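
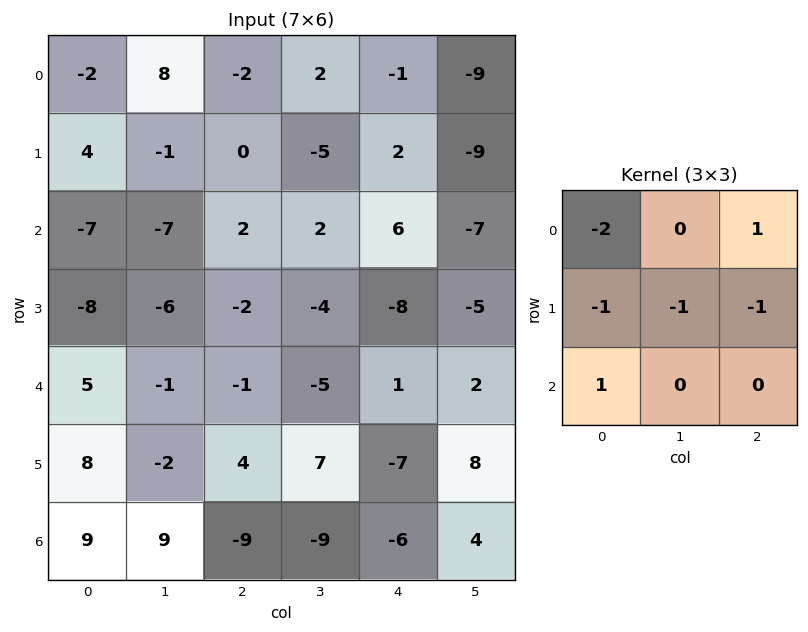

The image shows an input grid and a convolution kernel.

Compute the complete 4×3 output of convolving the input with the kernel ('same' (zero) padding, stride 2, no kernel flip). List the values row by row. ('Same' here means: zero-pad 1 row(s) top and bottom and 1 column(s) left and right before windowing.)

Output[0,0]: The receptive field on the zero-padded input at this output position is [0 0 0 / 0 -2 8 / 0 4 -1]. Elementwise product with the kernel and sum: 0·-2 + 0·1 + 0·-1 + -2·-1 + 8·-1 + 0·1.
Output[0,1]: The receptive field on the zero-padded input at this output position is [0 0 0 / 8 -2 2 / -1 0 -5]. Elementwise product with the kernel and sum: 0·-2 + 0·1 + 8·-1 + -2·-1 + 2·-1 + -1·1.

-6 -9 3
13 -6 -4
-10 13 12
-20 20 5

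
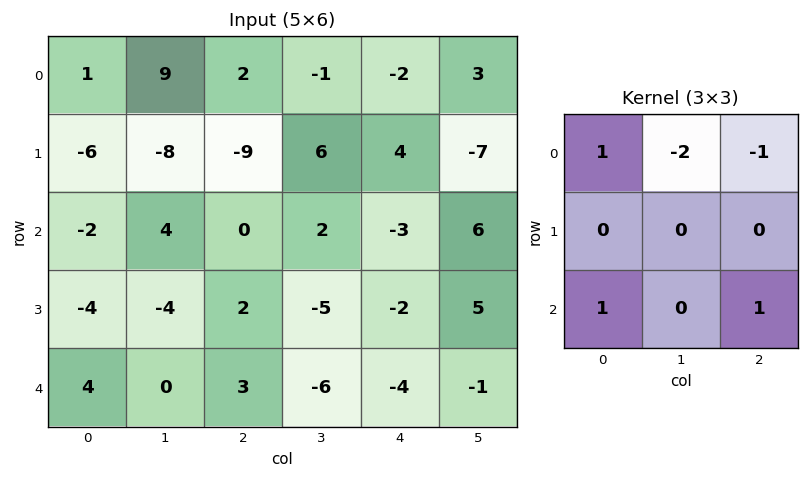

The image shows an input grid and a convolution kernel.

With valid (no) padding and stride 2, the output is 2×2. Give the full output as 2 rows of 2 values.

-21 3
-3 -2

Output[0,0]: The receptive field on the input at this output position is [1 9 2 / -6 -8 -9 / -2 4 0]. Elementwise product with the kernel and sum: 1·1 + 9·-2 + 2·-1 + -2·1 + 0·1.
Output[0,1]: The receptive field on the input at this output position is [2 -1 -2 / -9 6 4 / 0 2 -3]. Elementwise product with the kernel and sum: 2·1 + -1·-2 + -2·-1 + 0·1 + -3·1.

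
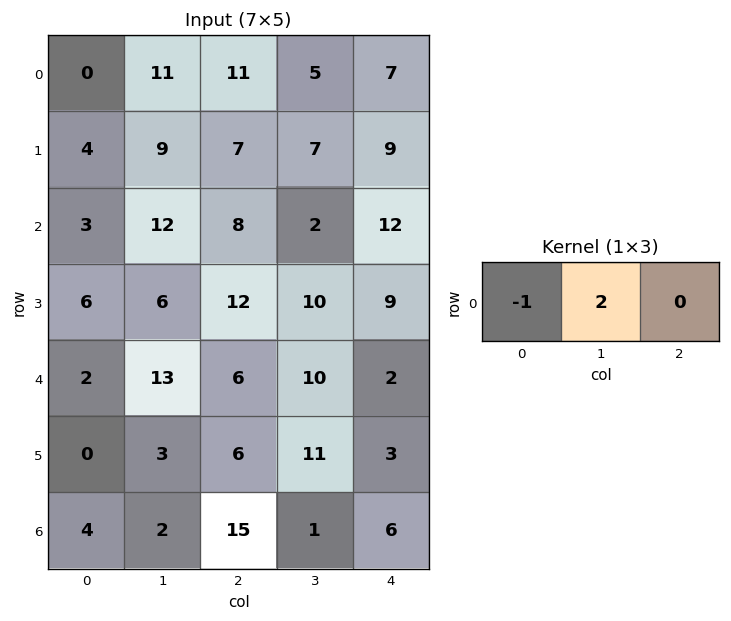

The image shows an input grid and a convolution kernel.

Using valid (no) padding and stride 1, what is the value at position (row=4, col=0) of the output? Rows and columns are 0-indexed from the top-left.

24

The receptive field on the input at this output position is [2 13 6]. Elementwise product with the kernel and sum: 2·-1 + 13·2.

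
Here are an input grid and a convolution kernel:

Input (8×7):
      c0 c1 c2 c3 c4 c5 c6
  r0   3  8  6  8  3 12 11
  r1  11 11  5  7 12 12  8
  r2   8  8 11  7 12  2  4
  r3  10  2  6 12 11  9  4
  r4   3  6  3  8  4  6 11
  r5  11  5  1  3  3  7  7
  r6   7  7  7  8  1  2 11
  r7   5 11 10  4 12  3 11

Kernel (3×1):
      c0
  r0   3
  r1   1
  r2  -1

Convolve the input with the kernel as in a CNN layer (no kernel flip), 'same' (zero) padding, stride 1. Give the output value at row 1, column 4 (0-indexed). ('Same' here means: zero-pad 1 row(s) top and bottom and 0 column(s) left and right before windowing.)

9

The receptive field on the zero-padded input at this output position is [3 / 12 / 12]. Elementwise product with the kernel and sum: 3·3 + 12·1 + 12·-1.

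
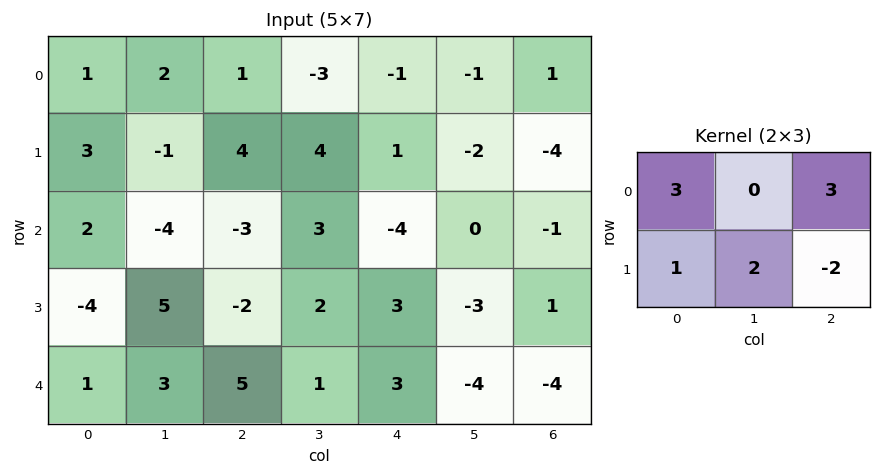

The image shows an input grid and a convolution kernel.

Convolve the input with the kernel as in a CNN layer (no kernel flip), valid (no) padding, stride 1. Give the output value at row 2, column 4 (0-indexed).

The receptive field on the input at this output position is [-4 0 -1 / 3 -3 1]. Elementwise product with the kernel and sum: -4·3 + -1·3 + 3·1 + -3·2 + 1·-2.

-20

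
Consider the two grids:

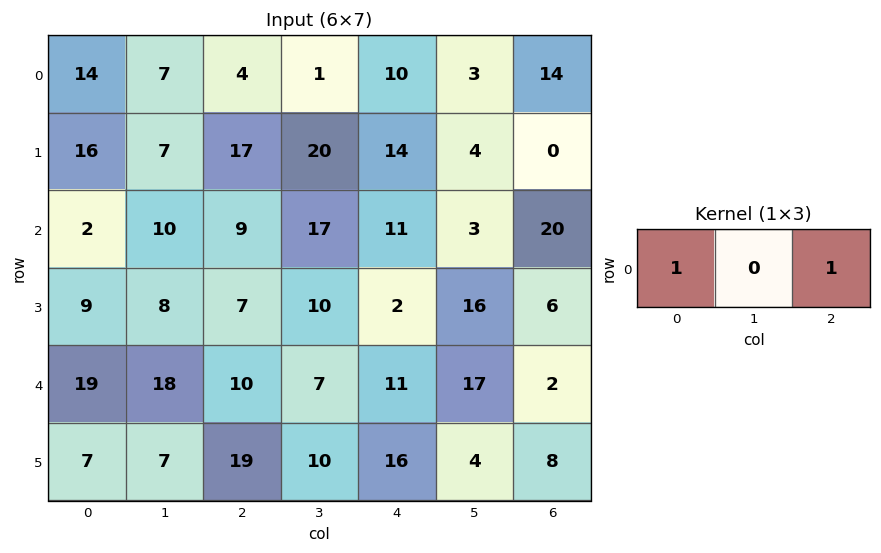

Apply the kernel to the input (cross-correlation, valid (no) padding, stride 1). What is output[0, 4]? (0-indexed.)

24

The receptive field on the input at this output position is [10 3 14]. Elementwise product with the kernel and sum: 10·1 + 14·1.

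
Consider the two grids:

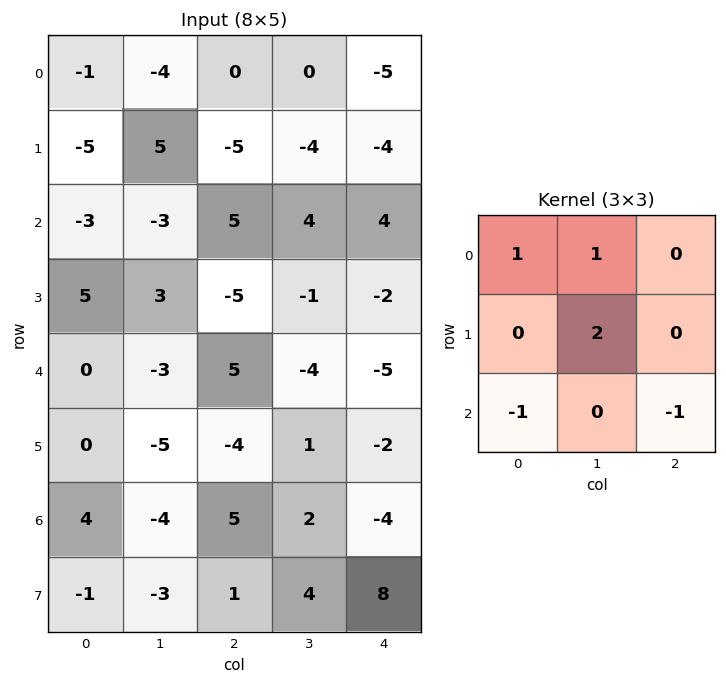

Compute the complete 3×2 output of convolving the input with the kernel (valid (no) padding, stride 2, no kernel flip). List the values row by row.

3 -17
-5 7
-22 2

Output[0,0]: The receptive field on the input at this output position is [-1 -4 0 / -5 5 -5 / -3 -3 5]. Elementwise product with the kernel and sum: -1·1 + -4·1 + 5·2 + -3·-1 + 5·-1.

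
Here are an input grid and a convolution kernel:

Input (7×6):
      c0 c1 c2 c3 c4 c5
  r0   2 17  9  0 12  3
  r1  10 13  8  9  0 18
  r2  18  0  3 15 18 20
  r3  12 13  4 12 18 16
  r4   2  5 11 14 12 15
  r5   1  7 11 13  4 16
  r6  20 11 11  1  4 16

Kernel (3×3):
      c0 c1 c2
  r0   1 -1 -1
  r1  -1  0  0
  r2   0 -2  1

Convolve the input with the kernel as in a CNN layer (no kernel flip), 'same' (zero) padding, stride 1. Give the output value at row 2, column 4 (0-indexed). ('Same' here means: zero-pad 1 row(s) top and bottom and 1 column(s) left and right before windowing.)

The receptive field on the zero-padded input at this output position is [9 0 18 / 15 18 20 / 12 18 16]. Elementwise product with the kernel and sum: 9·1 + 0·-1 + 18·-1 + 15·-1 + 18·-2 + 16·1.

-44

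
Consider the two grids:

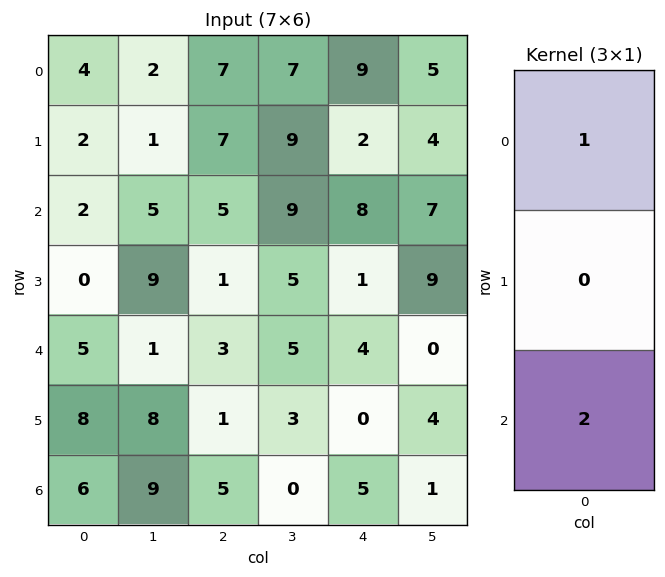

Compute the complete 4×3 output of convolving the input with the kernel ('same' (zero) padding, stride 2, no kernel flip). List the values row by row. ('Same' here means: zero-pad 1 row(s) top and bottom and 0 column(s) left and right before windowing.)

Output[0,0]: The receptive field on the zero-padded input at this output position is [0 / 4 / 2]. Elementwise product with the kernel and sum: 0·1 + 2·2.

4 14 4
2 9 4
16 3 1
8 1 0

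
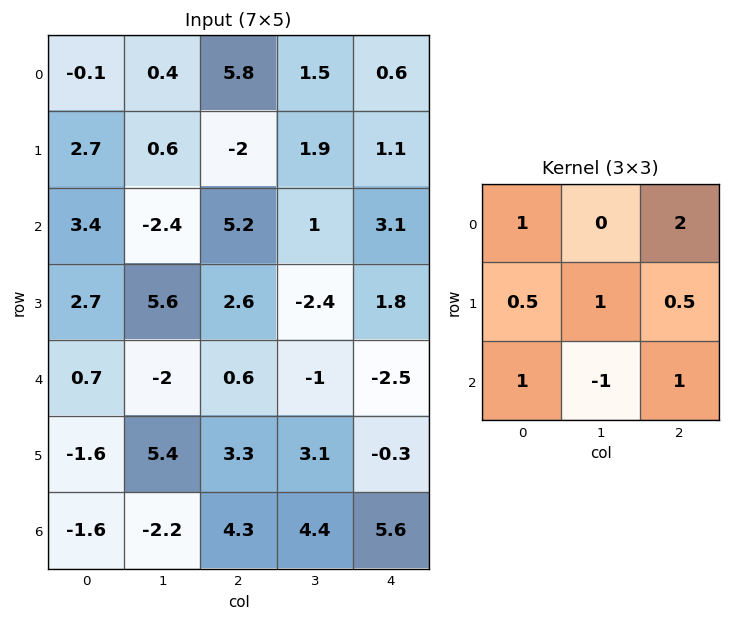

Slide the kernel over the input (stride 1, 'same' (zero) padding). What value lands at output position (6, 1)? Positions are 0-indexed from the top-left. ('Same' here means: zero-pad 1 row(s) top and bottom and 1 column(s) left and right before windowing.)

4.15

The receptive field on the zero-padded input at this output position is [-1.6 5.4 3.3 / -1.6 -2.2 4.3 / 0 0 0]. Elementwise product with the kernel and sum: -1.6·1 + 3.3·2 + -1.6·0.5 + -2.2·1 + 4.3·0.5 + 0·1 + 0·-1 + 0·1.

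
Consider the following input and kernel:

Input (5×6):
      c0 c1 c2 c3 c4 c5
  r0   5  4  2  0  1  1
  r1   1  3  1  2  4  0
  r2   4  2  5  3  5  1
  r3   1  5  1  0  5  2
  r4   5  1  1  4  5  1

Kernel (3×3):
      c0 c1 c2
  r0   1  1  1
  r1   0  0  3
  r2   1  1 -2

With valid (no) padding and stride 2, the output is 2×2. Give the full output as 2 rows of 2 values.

10 13
18 23

Output[0,0]: The receptive field on the input at this output position is [5 4 2 / 1 3 1 / 4 2 5]. Elementwise product with the kernel and sum: 5·1 + 4·1 + 2·1 + 1·3 + 4·1 + 2·1 + 5·-2.
Output[0,1]: The receptive field on the input at this output position is [2 0 1 / 1 2 4 / 5 3 5]. Elementwise product with the kernel and sum: 2·1 + 0·1 + 1·1 + 4·3 + 5·1 + 3·1 + 5·-2.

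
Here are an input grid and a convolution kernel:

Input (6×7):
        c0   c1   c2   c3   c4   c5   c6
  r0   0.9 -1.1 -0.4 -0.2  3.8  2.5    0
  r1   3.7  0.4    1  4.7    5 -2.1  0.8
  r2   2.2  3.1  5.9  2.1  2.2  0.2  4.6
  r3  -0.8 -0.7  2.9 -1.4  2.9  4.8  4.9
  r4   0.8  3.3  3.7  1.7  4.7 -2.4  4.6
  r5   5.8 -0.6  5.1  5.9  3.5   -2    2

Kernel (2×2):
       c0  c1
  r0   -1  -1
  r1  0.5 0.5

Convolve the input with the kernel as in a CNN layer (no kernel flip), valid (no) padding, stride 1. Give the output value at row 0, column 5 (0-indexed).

-3.15

The receptive field on the input at this output position is [2.5 0 / -2.1 0.8]. Elementwise product with the kernel and sum: 2.5·-1 + 0·-1 + -2.1·0.5 + 0.8·0.5.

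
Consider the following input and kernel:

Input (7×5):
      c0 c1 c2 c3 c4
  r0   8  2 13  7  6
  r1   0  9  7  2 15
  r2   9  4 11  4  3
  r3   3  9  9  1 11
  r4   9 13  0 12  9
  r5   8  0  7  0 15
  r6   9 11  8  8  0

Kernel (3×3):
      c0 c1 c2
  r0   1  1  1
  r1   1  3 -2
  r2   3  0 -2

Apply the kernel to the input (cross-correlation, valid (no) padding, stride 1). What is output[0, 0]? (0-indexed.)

The receptive field on the input at this output position is [8 2 13 / 0 9 7 / 9 4 11]. Elementwise product with the kernel and sum: 8·1 + 2·1 + 13·1 + 0·1 + 9·3 + 7·-2 + 9·3 + 11·-2.

41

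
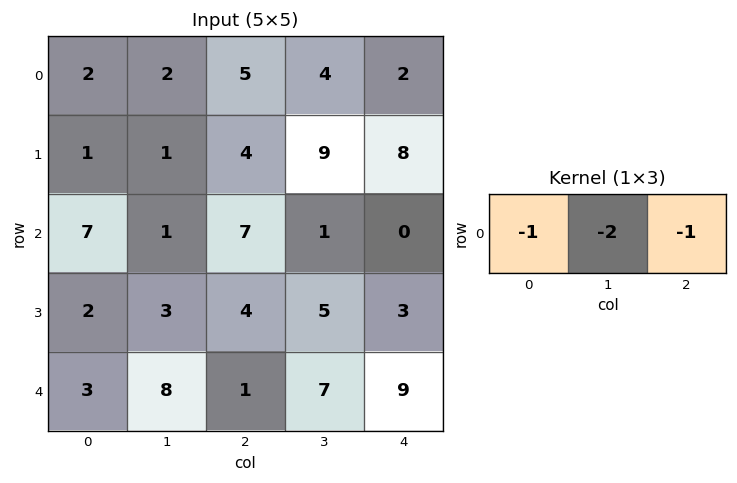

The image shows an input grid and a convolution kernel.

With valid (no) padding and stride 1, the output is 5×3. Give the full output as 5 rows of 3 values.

-11 -16 -15
-7 -18 -30
-16 -16 -9
-12 -16 -17
-20 -17 -24

Output[0,0]: The receptive field on the input at this output position is [2 2 5]. Elementwise product with the kernel and sum: 2·-1 + 2·-2 + 5·-1.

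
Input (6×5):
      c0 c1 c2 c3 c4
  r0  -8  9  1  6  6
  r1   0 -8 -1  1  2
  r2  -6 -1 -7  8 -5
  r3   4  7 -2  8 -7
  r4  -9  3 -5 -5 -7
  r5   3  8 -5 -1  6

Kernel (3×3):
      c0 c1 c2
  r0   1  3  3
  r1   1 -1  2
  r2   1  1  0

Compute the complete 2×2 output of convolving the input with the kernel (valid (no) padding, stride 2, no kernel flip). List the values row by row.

21 40
-43 -32

Output[0,0]: The receptive field on the input at this output position is [-8 9 1 / 0 -8 -1 / -6 -1 -7]. Elementwise product with the kernel and sum: -8·1 + 9·3 + 1·3 + 0·1 + -8·-1 + -1·2 + -6·1 + -1·1.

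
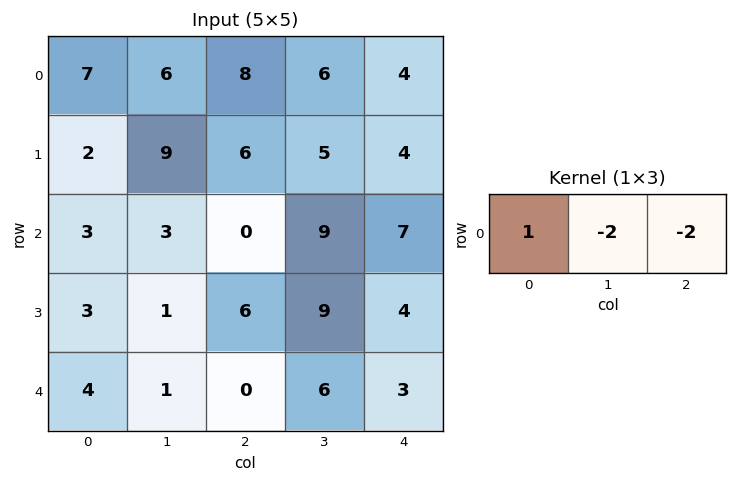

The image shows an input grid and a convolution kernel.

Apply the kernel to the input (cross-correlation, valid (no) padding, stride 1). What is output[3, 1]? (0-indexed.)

-29

The receptive field on the input at this output position is [1 6 9]. Elementwise product with the kernel and sum: 1·1 + 6·-2 + 9·-2.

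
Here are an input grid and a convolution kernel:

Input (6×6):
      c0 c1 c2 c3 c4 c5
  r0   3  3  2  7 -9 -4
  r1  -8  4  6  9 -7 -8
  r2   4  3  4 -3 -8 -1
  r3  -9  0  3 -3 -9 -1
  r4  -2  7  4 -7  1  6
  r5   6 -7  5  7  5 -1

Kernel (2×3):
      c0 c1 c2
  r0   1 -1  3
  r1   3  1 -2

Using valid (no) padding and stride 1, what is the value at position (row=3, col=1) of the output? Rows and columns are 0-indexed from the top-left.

The receptive field on the input at this output position is [0 3 -3 / 7 4 -7]. Elementwise product with the kernel and sum: 0·1 + 3·-1 + -3·3 + 7·3 + 4·1 + -7·-2.

27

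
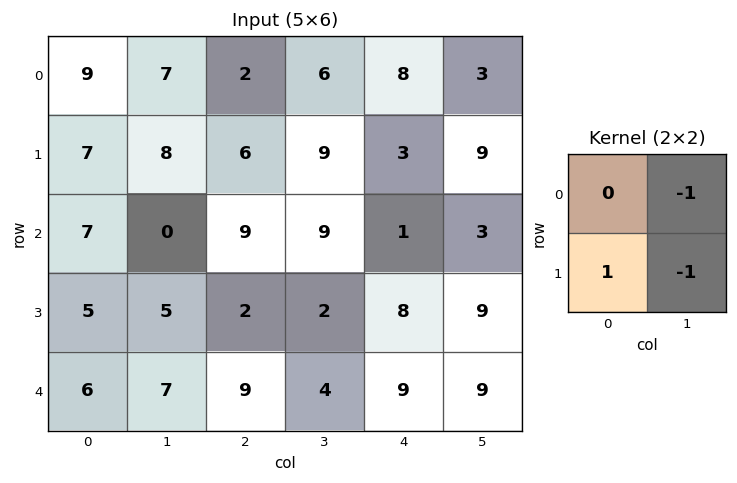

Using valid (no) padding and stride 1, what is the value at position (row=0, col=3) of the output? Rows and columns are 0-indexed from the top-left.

-2

The receptive field on the input at this output position is [6 8 / 9 3]. Elementwise product with the kernel and sum: 8·-1 + 9·1 + 3·-1.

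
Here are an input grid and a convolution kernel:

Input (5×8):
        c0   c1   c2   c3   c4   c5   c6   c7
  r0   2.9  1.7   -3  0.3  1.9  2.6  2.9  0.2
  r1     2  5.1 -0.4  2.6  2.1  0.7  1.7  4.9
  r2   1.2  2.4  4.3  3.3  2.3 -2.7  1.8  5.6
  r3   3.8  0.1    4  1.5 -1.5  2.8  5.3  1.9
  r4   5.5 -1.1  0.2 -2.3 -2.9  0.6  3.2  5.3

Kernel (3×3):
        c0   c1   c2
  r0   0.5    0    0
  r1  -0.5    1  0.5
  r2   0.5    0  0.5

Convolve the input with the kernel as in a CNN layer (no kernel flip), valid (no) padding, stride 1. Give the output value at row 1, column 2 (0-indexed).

The receptive field on the input at this output position is [-0.4 2.6 2.1 / 4.3 3.3 2.3 / 4 1.5 -1.5]. Elementwise product with the kernel and sum: -0.4·0.5 + 4.3·-0.5 + 3.3·1 + 2.3·0.5 + 4·0.5 + -1.5·0.5.

3.35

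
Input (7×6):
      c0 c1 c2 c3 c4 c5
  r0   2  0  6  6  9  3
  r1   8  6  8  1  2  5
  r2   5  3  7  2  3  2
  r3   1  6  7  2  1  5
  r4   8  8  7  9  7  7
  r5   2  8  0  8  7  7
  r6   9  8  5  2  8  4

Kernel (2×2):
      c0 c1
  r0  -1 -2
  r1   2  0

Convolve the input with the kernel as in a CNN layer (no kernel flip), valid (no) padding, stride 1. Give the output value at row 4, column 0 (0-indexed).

The receptive field on the input at this output position is [8 8 / 2 8]. Elementwise product with the kernel and sum: 8·-1 + 8·-2 + 2·2.

-20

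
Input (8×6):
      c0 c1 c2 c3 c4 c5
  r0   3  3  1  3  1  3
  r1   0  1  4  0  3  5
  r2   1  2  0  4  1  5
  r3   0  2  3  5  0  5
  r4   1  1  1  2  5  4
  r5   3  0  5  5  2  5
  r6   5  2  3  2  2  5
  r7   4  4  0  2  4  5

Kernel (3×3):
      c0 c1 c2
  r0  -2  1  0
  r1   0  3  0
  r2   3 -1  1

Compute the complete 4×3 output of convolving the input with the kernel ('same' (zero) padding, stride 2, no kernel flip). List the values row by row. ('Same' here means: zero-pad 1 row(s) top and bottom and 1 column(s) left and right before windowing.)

10 2 5
5 10 26
0 2 23
18 28 5

Output[0,0]: The receptive field on the zero-padded input at this output position is [0 0 0 / 0 3 3 / 0 0 1]. Elementwise product with the kernel and sum: 0·-2 + 0·1 + 3·3 + 0·3 + 0·-1 + 1·1.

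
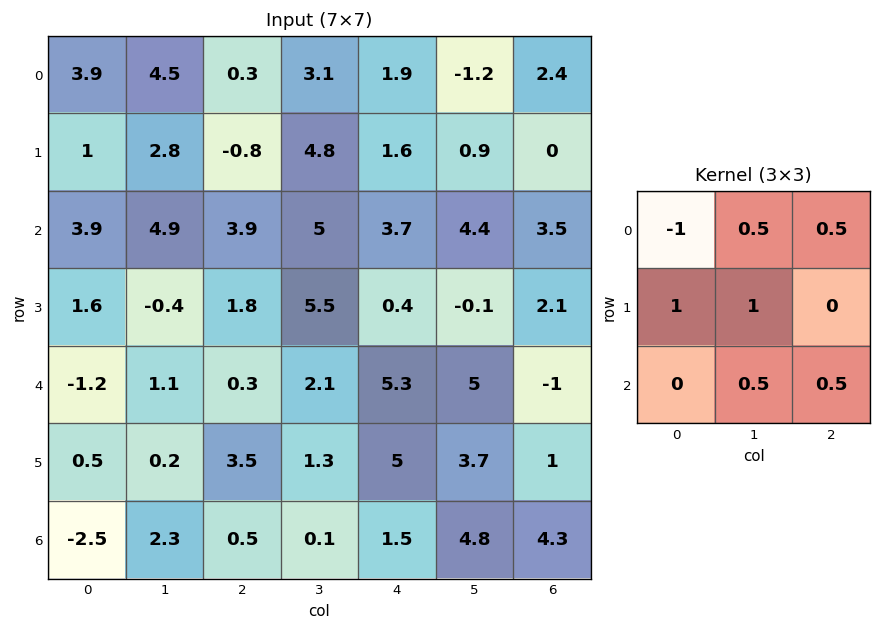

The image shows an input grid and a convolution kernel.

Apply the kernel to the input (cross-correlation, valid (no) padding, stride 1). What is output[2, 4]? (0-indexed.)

The receptive field on the input at this output position is [3.7 4.4 3.5 / 0.4 -0.1 2.1 / 5.3 5 -1]. Elementwise product with the kernel and sum: 3.7·-1 + 4.4·0.5 + 3.5·0.5 + 0.4·1 + -0.1·1 + 5·0.5 + -1·0.5.

2.55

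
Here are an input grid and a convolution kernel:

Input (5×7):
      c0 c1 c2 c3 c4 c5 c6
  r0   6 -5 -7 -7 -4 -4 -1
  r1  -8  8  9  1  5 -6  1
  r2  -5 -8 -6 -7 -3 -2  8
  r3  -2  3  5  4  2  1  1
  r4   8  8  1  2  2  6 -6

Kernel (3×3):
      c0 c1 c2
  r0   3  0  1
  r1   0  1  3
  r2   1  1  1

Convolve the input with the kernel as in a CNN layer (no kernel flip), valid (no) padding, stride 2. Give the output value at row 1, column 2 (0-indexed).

5

The receptive field on the input at this output position is [-3 -2 8 / 2 1 1 / 2 6 -6]. Elementwise product with the kernel and sum: -3·3 + 8·1 + 1·1 + 1·3 + 2·1 + 6·1 + -6·1.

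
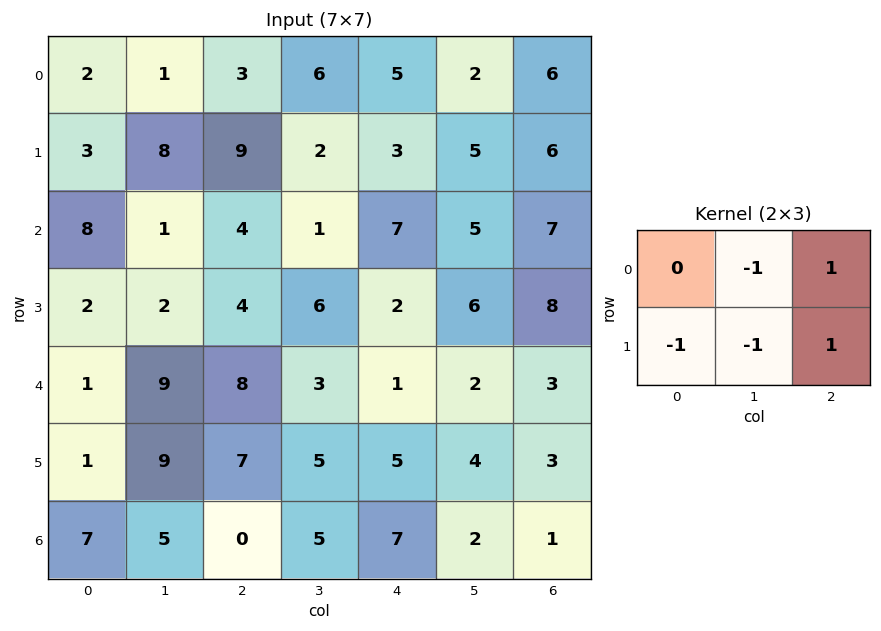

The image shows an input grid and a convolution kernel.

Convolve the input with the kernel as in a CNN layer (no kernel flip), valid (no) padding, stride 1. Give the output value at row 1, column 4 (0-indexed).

The receptive field on the input at this output position is [3 5 6 / 7 5 7]. Elementwise product with the kernel and sum: 5·-1 + 6·1 + 7·-1 + 5·-1 + 7·1.

-4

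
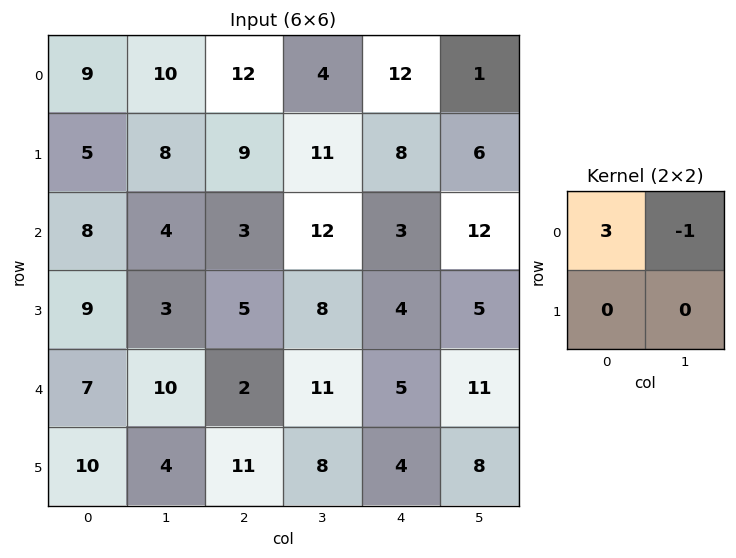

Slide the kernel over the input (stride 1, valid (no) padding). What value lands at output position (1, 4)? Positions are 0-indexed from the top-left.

18

The receptive field on the input at this output position is [8 6 / 3 12]. Elementwise product with the kernel and sum: 8·3 + 6·-1.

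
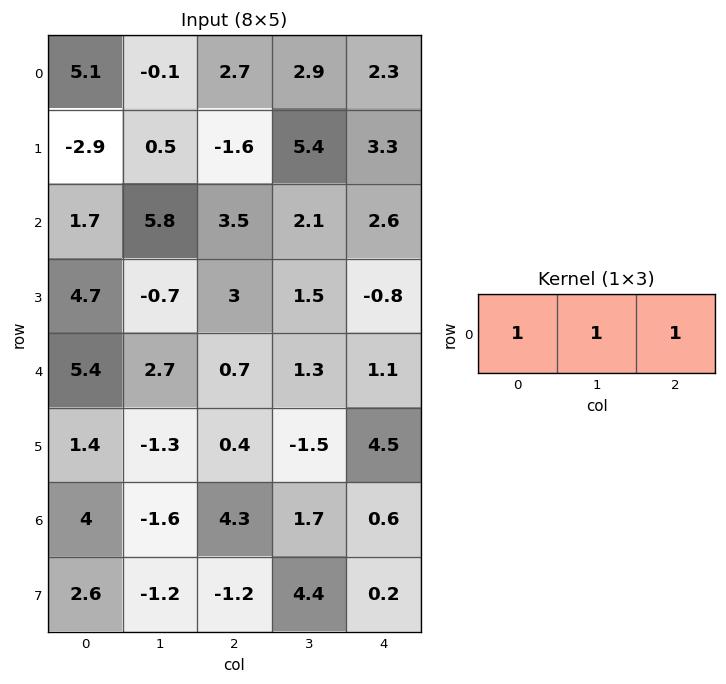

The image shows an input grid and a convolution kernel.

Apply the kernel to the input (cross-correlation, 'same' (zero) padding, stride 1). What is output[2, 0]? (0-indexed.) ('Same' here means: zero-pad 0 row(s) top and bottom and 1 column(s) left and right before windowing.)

The receptive field on the zero-padded input at this output position is [0 1.7 5.8]. Elementwise product with the kernel and sum: 0·1 + 1.7·1 + 5.8·1.

7.5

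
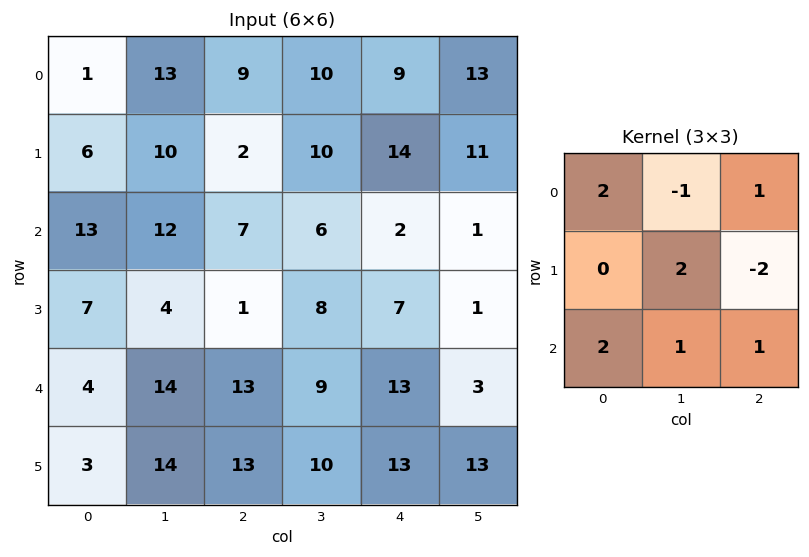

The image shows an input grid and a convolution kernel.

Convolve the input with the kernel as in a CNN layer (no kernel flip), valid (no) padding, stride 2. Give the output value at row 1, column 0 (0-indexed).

62

The receptive field on the input at this output position is [13 12 7 / 7 4 1 / 4 14 13]. Elementwise product with the kernel and sum: 13·2 + 12·-1 + 7·1 + 4·2 + 1·-2 + 4·2 + 14·1 + 13·1.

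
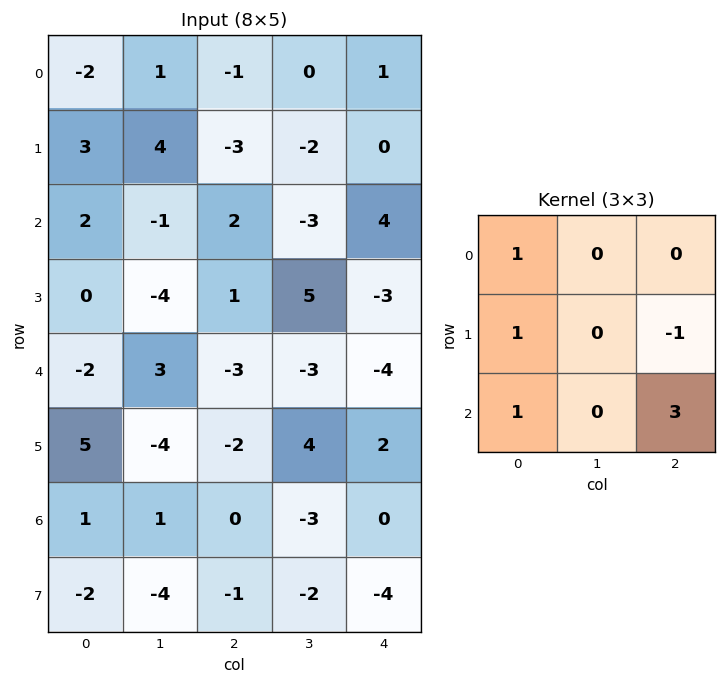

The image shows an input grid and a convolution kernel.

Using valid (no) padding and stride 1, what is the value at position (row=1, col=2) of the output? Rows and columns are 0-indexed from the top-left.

The receptive field on the input at this output position is [-3 -2 0 / 2 -3 4 / 1 5 -3]. Elementwise product with the kernel and sum: -3·1 + 2·1 + 4·-1 + 1·1 + -3·3.

-13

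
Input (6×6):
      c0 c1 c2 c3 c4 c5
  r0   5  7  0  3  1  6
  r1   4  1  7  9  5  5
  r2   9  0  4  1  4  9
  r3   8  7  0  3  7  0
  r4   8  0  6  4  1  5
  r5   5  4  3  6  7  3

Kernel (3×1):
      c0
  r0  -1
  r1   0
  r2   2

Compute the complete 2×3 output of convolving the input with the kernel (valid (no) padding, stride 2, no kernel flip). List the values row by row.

13 8 7
7 8 -2

Output[0,0]: The receptive field on the input at this output position is [5 / 4 / 9]. Elementwise product with the kernel and sum: 5·-1 + 9·2.
Output[0,1]: The receptive field on the input at this output position is [0 / 7 / 4]. Elementwise product with the kernel and sum: 0·-1 + 4·2.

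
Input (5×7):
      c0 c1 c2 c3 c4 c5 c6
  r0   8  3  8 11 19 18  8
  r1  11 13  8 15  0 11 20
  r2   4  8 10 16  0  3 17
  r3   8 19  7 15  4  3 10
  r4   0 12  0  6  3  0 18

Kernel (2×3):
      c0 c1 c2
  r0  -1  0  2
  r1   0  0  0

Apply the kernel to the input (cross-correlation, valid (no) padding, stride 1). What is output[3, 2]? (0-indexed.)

The receptive field on the input at this output position is [7 15 4 / 0 6 3]. Elementwise product with the kernel and sum: 7·-1 + 4·2.

1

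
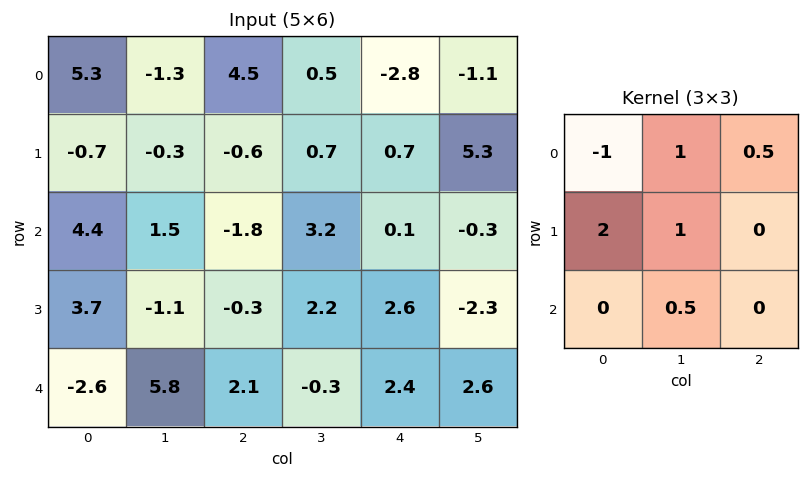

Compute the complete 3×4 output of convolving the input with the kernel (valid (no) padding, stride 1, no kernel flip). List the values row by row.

-5.3 3.95 -4.3 -1.7
9.85 1.1 2.35 10.45
5.4 -3.15 6.5 4.95

Output[0,0]: The receptive field on the input at this output position is [5.3 -1.3 4.5 / -0.7 -0.3 -0.6 / 4.4 1.5 -1.8]. Elementwise product with the kernel and sum: 5.3·-1 + -1.3·1 + 4.5·0.5 + -0.7·2 + -0.3·1 + 1.5·0.5.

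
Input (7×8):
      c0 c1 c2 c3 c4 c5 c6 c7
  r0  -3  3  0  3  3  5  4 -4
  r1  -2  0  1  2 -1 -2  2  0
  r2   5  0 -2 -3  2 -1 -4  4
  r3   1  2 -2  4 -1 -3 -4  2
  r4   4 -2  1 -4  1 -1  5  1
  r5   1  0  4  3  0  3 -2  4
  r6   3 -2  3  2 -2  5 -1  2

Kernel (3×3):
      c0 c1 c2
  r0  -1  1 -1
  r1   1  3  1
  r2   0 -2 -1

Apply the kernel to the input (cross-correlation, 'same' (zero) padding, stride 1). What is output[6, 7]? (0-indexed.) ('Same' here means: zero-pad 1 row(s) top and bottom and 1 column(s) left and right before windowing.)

11

The receptive field on the zero-padded input at this output position is [-2 4 0 / -1 2 0 / 0 0 0]. Elementwise product with the kernel and sum: -2·-1 + 4·1 + 0·-1 + -1·1 + 2·3 + 0·1 + 0·-2 + 0·-1.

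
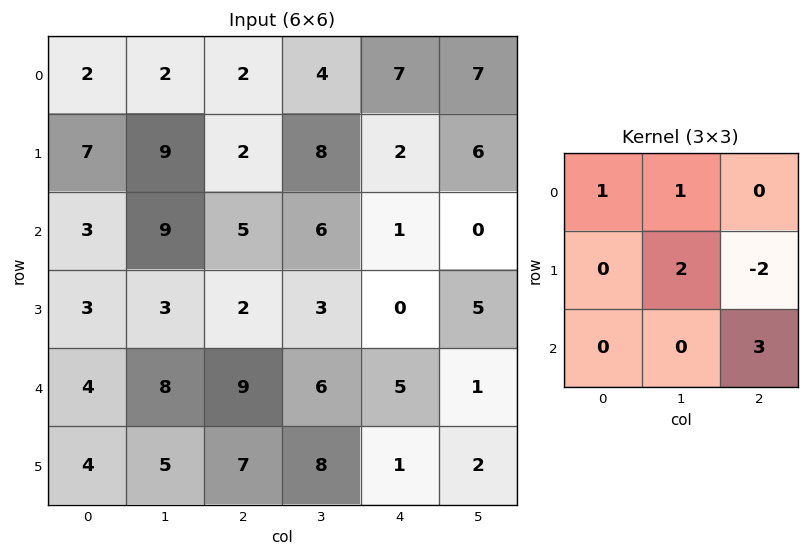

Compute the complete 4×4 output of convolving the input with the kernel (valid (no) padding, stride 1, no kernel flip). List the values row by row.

33 10 21 3
30 18 20 27
41 30 32 0
25 35 10 17

Output[0,0]: The receptive field on the input at this output position is [2 2 2 / 7 9 2 / 3 9 5]. Elementwise product with the kernel and sum: 2·1 + 2·1 + 9·2 + 2·-2 + 5·3.
Output[0,1]: The receptive field on the input at this output position is [2 2 4 / 9 2 8 / 9 5 6]. Elementwise product with the kernel and sum: 2·1 + 2·1 + 2·2 + 8·-2 + 6·3.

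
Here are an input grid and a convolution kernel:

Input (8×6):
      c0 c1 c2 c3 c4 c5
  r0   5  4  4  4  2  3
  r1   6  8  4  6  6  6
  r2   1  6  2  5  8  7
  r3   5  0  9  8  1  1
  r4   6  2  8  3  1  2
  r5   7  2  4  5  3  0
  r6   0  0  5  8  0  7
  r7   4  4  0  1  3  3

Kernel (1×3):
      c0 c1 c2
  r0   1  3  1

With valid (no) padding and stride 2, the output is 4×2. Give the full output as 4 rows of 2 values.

21 18
21 25
20 18
5 29

Output[0,0]: The receptive field on the input at this output position is [5 4 4]. Elementwise product with the kernel and sum: 5·1 + 4·3 + 4·1.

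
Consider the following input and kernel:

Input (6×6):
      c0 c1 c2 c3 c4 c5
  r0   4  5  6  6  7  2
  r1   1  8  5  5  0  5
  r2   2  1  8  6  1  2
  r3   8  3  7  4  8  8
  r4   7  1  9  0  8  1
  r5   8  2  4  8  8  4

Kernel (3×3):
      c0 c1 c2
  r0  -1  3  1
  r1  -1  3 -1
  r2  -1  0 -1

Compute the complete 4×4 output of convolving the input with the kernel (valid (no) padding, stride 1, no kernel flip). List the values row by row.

25 14 20 -1
6 22 4 -17
-13 42 -9 10
-17 38 -16 39

Output[0,0]: The receptive field on the input at this output position is [4 5 6 / 1 8 5 / 2 1 8]. Elementwise product with the kernel and sum: 4·-1 + 5·3 + 6·1 + 1·-1 + 8·3 + 5·-1 + 2·-1 + 8·-1.
Output[0,1]: The receptive field on the input at this output position is [5 6 6 / 8 5 5 / 1 8 6]. Elementwise product with the kernel and sum: 5·-1 + 6·3 + 6·1 + 8·-1 + 5·3 + 5·-1 + 1·-1 + 6·-1.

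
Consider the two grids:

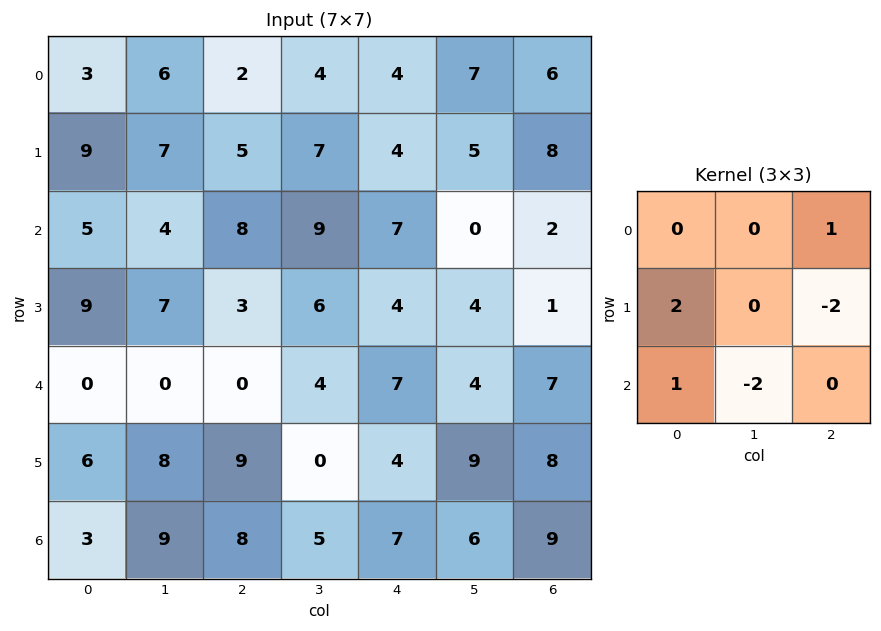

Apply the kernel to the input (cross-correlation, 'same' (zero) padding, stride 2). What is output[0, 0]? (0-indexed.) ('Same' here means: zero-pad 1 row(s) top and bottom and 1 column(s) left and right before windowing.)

The receptive field on the zero-padded input at this output position is [0 0 0 / 0 3 6 / 0 9 7]. Elementwise product with the kernel and sum: 0·1 + 0·2 + 6·-2 + 0·1 + 9·-2.

-30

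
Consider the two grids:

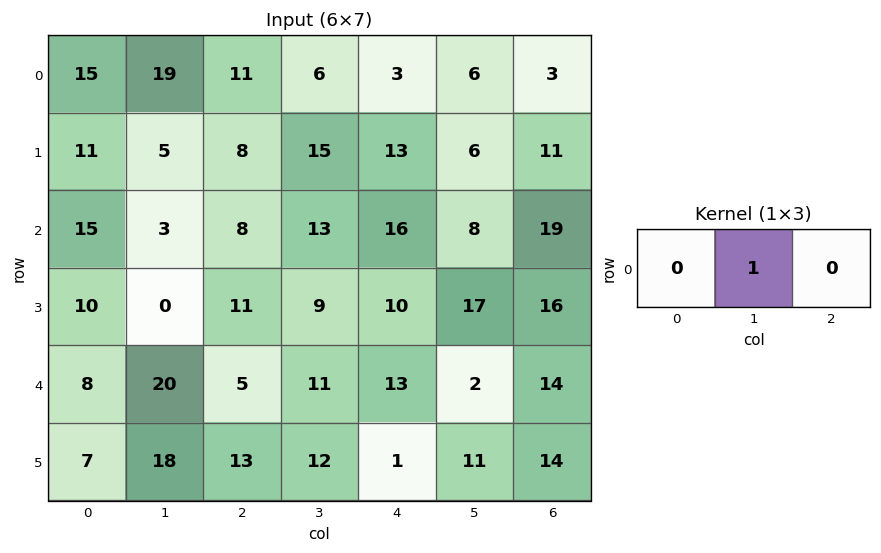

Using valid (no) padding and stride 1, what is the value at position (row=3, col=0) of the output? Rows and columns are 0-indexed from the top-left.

The receptive field on the input at this output position is [10 0 11]. Elementwise product with the kernel and sum: 0·1.

0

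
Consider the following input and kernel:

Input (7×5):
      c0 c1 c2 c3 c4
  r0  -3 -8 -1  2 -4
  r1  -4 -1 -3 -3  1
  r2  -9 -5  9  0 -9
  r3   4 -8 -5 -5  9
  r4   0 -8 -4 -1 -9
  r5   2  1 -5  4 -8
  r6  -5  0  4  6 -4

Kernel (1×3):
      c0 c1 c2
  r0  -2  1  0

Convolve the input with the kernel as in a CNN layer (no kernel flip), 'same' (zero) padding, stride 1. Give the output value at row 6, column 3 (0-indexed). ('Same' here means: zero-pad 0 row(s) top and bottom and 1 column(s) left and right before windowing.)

-2

The receptive field on the zero-padded input at this output position is [4 6 -4]. Elementwise product with the kernel and sum: 4·-2 + 6·1.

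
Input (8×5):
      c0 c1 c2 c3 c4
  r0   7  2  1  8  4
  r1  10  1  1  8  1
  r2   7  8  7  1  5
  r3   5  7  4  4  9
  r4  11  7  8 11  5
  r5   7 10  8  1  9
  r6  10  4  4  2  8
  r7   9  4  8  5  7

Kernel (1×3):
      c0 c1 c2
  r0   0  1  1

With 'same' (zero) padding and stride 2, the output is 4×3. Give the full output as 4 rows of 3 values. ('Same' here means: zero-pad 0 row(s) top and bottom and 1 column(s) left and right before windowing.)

9 9 4
15 8 5
18 19 5
14 6 8

Output[0,0]: The receptive field on the zero-padded input at this output position is [0 7 2]. Elementwise product with the kernel and sum: 7·1 + 2·1.
Output[0,1]: The receptive field on the zero-padded input at this output position is [2 1 8]. Elementwise product with the kernel and sum: 1·1 + 8·1.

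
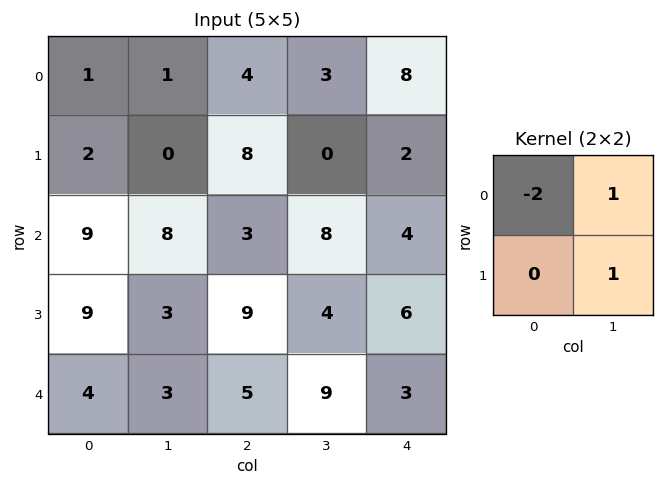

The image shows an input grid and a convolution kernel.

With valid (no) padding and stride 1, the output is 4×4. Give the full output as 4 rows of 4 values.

Output[0,0]: The receptive field on the input at this output position is [1 1 / 2 0]. Elementwise product with the kernel and sum: 1·-2 + 1·1 + 0·1.

-1 10 -5 4
4 11 -8 6
-7 -4 6 -6
-12 8 -5 1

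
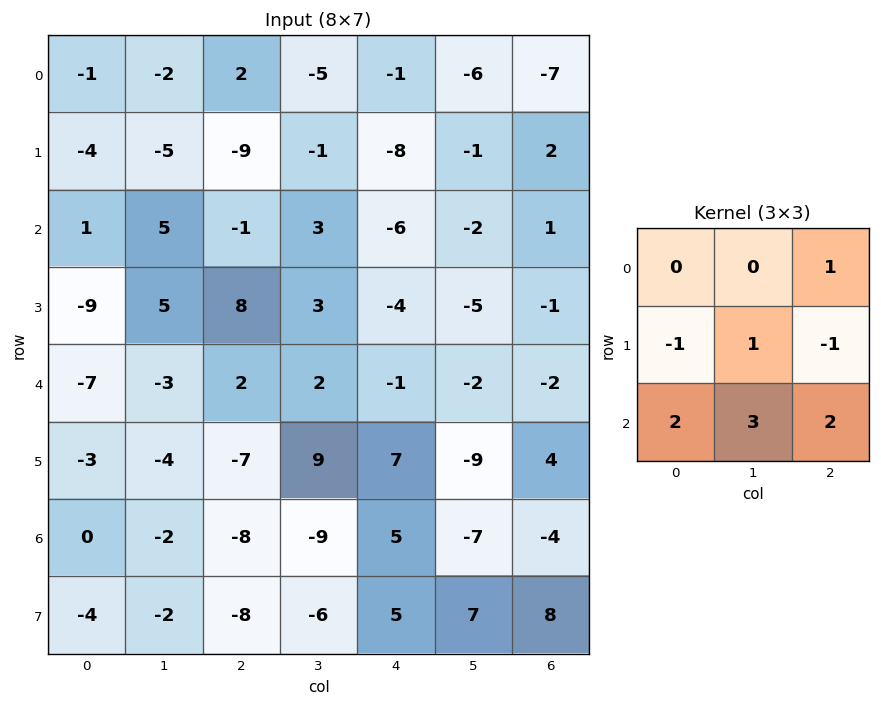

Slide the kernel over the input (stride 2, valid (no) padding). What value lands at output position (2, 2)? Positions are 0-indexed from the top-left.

The receptive field on the input at this output position is [-1 -2 -2 / 7 -9 4 / 5 -7 -4]. Elementwise product with the kernel and sum: -2·1 + 7·-1 + -9·1 + 4·-1 + 5·2 + -7·3 + -4·2.

-41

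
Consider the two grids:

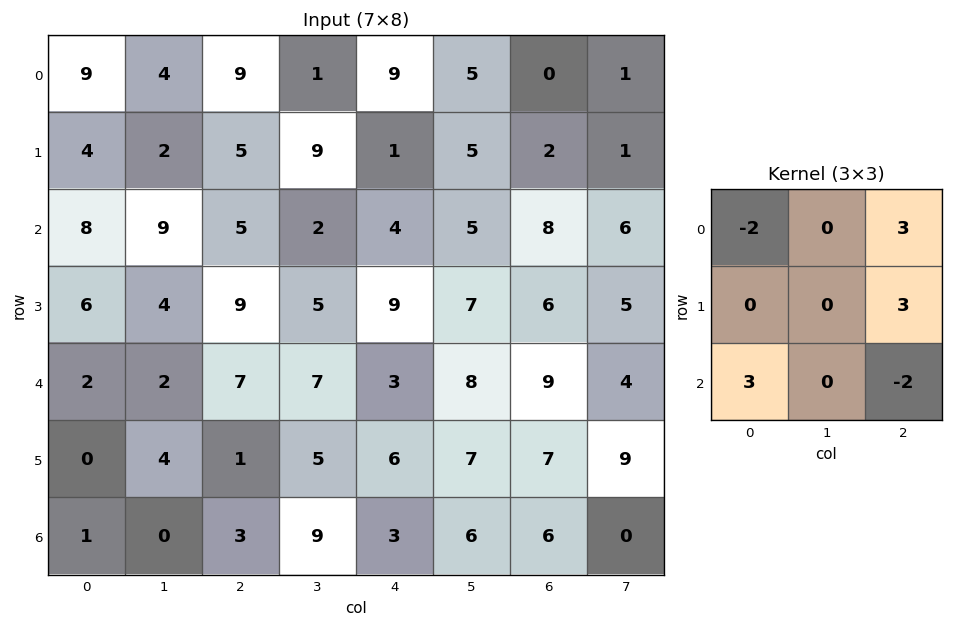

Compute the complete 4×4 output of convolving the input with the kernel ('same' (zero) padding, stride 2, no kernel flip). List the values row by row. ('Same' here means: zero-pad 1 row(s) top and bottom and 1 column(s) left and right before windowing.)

Output[0,0]: The receptive field on the zero-padded input at this output position is [0 0 0 / 0 9 4 / 0 4 2]. Elementwise product with the kernel and sum: 0·-2 + 0·3 + 4·3 + 0·3 + 2·-2.

8 -9 32 16
25 31 13 22
10 30 36 16
12 34 29 13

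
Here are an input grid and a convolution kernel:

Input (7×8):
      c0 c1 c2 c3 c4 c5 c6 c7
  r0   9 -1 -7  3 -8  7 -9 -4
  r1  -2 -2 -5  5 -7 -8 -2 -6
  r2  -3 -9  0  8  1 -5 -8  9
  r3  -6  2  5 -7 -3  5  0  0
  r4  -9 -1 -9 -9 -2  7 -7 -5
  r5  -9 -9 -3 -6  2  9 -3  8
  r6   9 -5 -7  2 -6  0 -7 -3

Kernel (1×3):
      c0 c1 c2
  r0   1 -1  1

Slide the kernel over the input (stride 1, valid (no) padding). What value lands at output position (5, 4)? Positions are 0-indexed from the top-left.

The receptive field on the input at this output position is [2 9 -3]. Elementwise product with the kernel and sum: 2·1 + 9·-1 + -3·1.

-10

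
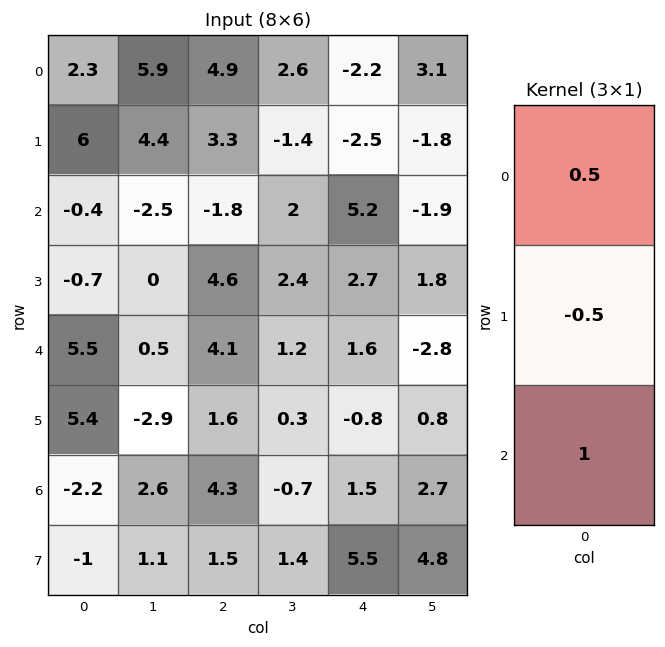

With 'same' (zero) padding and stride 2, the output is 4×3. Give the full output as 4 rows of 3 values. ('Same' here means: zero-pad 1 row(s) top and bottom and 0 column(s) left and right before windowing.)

4.85 0.85 -1.4
2.5 7.15 -1.15
2.3 1.85 -0.25
2.8 0.15 4.35

Output[0,0]: The receptive field on the zero-padded input at this output position is [0 / 2.3 / 6]. Elementwise product with the kernel and sum: 0·0.5 + 2.3·-0.5 + 6·1.
Output[0,1]: The receptive field on the zero-padded input at this output position is [0 / 4.9 / 3.3]. Elementwise product with the kernel and sum: 0·0.5 + 4.9·-0.5 + 3.3·1.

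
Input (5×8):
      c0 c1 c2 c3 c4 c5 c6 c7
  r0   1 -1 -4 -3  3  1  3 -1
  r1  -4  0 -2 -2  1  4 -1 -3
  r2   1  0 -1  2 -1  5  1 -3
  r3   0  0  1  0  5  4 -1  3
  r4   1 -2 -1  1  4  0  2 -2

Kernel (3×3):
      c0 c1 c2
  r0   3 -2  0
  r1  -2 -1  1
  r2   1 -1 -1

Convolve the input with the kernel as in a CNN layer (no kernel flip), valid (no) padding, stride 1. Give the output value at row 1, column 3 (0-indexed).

-15

The receptive field on the input at this output position is [-2 1 4 / 2 -1 5 / 0 5 4]. Elementwise product with the kernel and sum: -2·3 + 1·-2 + 2·-2 + -1·-1 + 5·1 + 0·1 + 5·-1 + 4·-1.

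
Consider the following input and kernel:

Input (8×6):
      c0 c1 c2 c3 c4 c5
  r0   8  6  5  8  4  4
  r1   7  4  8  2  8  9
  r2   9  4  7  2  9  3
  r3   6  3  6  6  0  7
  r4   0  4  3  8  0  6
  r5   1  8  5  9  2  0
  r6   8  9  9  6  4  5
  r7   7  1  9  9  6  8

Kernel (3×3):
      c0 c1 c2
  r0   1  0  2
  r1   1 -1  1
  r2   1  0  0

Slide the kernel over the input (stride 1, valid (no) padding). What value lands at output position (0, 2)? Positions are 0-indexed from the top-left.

34

The receptive field on the input at this output position is [5 8 4 / 8 2 8 / 7 2 9]. Elementwise product with the kernel and sum: 5·1 + 4·2 + 8·1 + 2·-1 + 8·1 + 7·1.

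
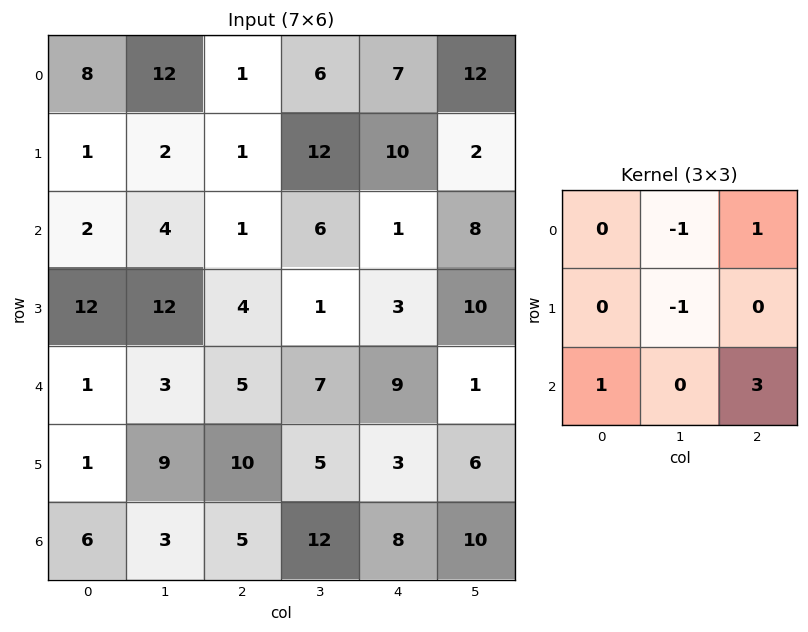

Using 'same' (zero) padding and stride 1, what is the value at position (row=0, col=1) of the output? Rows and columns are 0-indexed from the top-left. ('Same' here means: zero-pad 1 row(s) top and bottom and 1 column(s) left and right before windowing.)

The receptive field on the zero-padded input at this output position is [0 0 0 / 8 12 1 / 1 2 1]. Elementwise product with the kernel and sum: 0·-1 + 0·1 + 12·-1 + 1·1 + 1·3.

-8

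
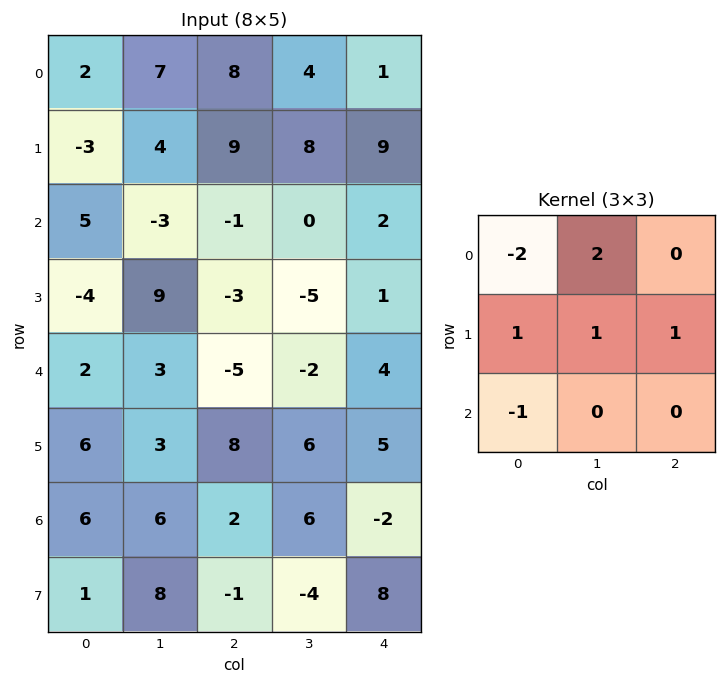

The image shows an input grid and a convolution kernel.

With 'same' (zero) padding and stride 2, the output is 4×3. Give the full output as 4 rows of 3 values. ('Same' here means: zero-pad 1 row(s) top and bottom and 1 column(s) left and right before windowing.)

9 15 -3
-4 -3 9
-3 -31 8
24 16 6

Output[0,0]: The receptive field on the zero-padded input at this output position is [0 0 0 / 0 2 7 / 0 -3 4]. Elementwise product with the kernel and sum: 0·-2 + 0·2 + 0·1 + 2·1 + 7·1 + 0·-1.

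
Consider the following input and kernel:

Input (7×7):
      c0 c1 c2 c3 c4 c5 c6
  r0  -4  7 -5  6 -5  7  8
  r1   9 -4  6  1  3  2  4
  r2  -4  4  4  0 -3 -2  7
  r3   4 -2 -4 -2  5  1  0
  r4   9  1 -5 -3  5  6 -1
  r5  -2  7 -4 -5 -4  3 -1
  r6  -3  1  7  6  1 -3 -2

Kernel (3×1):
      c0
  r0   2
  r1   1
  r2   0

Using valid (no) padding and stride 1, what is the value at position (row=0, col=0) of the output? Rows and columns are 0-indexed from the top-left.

The receptive field on the input at this output position is [-4 / 9 / -4]. Elementwise product with the kernel and sum: -4·2 + 9·1.

1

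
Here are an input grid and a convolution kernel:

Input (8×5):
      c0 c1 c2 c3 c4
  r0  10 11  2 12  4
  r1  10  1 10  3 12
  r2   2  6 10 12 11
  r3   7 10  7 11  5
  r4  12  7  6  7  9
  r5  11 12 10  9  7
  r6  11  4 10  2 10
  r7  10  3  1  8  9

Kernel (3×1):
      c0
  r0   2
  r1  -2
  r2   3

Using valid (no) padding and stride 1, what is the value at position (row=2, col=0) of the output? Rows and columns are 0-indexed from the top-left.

The receptive field on the input at this output position is [2 / 7 / 12]. Elementwise product with the kernel and sum: 2·2 + 7·-2 + 12·3.

26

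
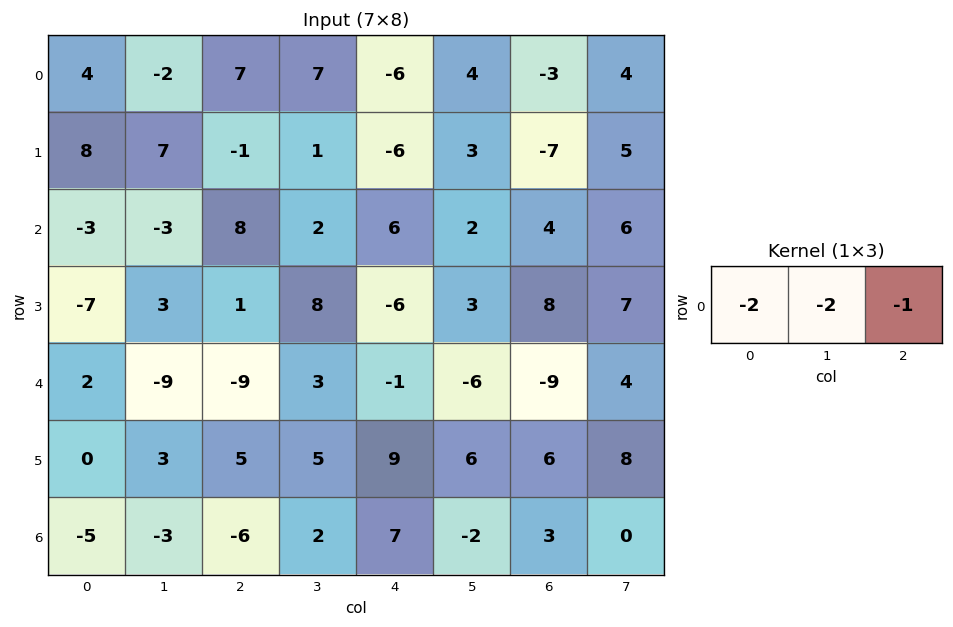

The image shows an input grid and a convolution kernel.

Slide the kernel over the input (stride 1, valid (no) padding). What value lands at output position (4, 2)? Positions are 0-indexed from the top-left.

The receptive field on the input at this output position is [-9 3 -1]. Elementwise product with the kernel and sum: -9·-2 + 3·-2 + -1·-1.

13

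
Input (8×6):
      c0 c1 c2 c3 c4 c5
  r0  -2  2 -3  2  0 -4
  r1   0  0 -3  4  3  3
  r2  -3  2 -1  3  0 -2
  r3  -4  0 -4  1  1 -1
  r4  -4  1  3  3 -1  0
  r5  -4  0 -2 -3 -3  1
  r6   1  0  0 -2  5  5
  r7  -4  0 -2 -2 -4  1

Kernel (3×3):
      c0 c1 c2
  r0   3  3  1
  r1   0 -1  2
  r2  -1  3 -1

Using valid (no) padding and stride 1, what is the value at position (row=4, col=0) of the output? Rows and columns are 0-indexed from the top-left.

The receptive field on the input at this output position is [-4 1 3 / -4 0 -2 / 1 0 0]. Elementwise product with the kernel and sum: -4·3 + 1·3 + 3·1 + 0·-1 + -2·2 + 1·-1 + 0·3 + 0·-1.

-11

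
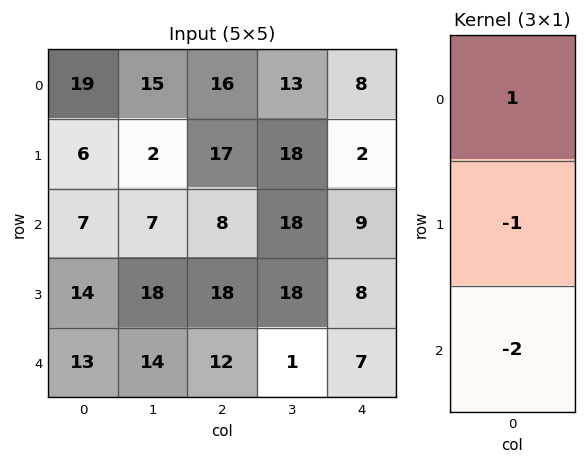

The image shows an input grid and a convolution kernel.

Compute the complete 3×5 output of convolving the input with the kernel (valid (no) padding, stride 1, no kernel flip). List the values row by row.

-1 -1 -17 -41 -12
-29 -41 -27 -36 -23
-33 -39 -34 -2 -13

Output[0,0]: The receptive field on the input at this output position is [19 / 6 / 7]. Elementwise product with the kernel and sum: 19·1 + 6·-1 + 7·-2.
Output[0,1]: The receptive field on the input at this output position is [15 / 2 / 7]. Elementwise product with the kernel and sum: 15·1 + 2·-1 + 7·-2.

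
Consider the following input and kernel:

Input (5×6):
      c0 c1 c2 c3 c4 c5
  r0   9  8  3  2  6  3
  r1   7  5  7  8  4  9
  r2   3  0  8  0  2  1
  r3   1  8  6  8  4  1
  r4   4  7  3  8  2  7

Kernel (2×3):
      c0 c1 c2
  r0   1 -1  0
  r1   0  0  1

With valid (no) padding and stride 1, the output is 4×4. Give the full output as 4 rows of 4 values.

Output[0,0]: The receptive field on the input at this output position is [9 8 3 / 7 5 7]. Elementwise product with the kernel and sum: 9·1 + 8·-1 + 7·1.
Output[0,1]: The receptive field on the input at this output position is [8 3 2 / 5 7 8]. Elementwise product with the kernel and sum: 8·1 + 3·-1 + 8·1.

8 13 5 5
10 -2 1 5
9 0 12 -1
-4 10 0 11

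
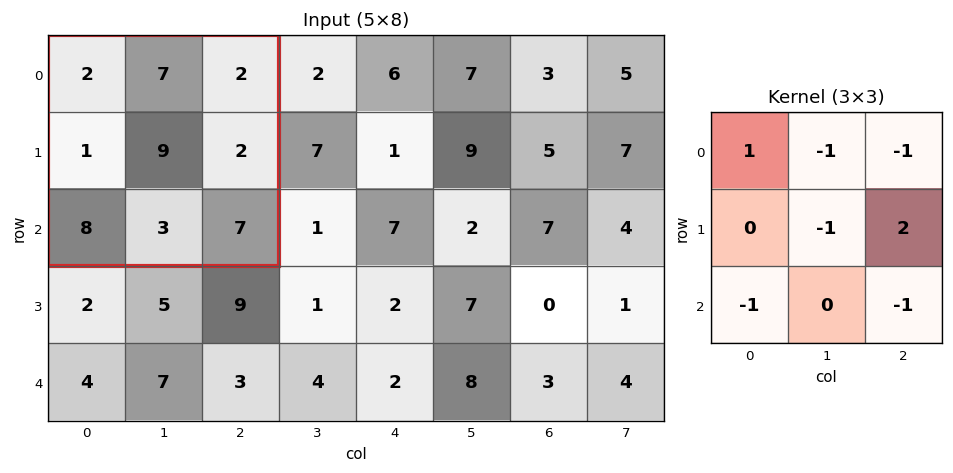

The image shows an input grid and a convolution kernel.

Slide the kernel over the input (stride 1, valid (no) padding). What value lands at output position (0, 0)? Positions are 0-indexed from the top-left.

-27

The receptive field on the input at this output position is [2 7 2 / 1 9 2 / 8 3 7]. Elementwise product with the kernel and sum: 2·1 + 7·-1 + 2·-1 + 9·-1 + 2·2 + 8·-1 + 7·-1.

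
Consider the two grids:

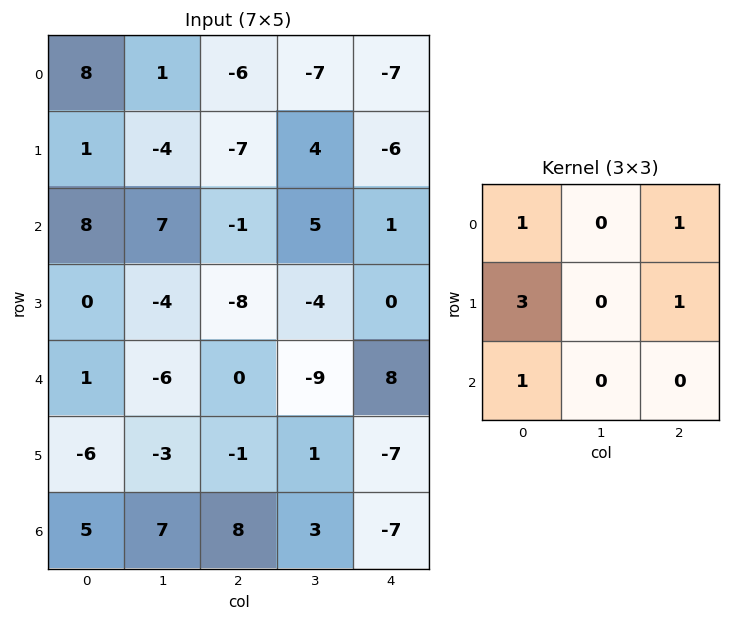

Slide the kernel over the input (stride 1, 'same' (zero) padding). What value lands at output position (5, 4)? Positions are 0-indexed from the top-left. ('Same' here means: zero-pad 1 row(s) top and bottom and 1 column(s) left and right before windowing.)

-3

The receptive field on the zero-padded input at this output position is [-9 8 0 / 1 -7 0 / 3 -7 0]. Elementwise product with the kernel and sum: -9·1 + 0·1 + 1·3 + 0·1 + 3·1.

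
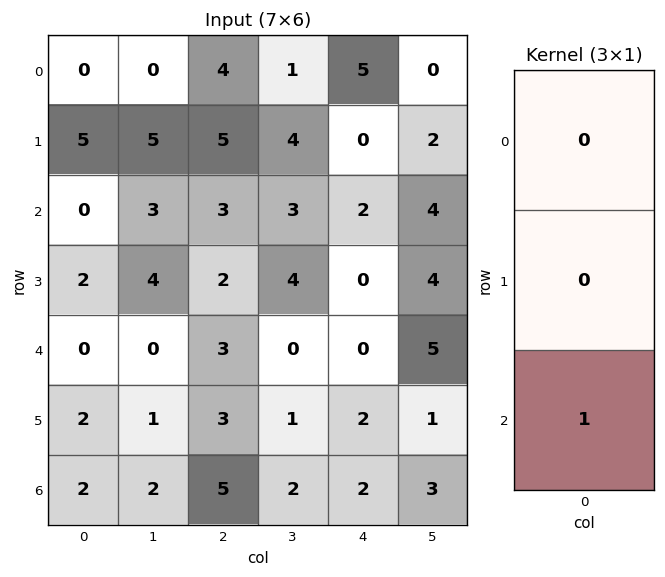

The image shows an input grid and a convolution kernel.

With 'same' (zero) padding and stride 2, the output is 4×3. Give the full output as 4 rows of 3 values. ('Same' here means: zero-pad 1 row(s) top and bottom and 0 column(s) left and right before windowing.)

5 5 0
2 2 0
2 3 2
0 0 0

Output[0,0]: The receptive field on the zero-padded input at this output position is [0 / 0 / 5]. Elementwise product with the kernel and sum: 5·1.
Output[0,1]: The receptive field on the zero-padded input at this output position is [0 / 4 / 5]. Elementwise product with the kernel and sum: 5·1.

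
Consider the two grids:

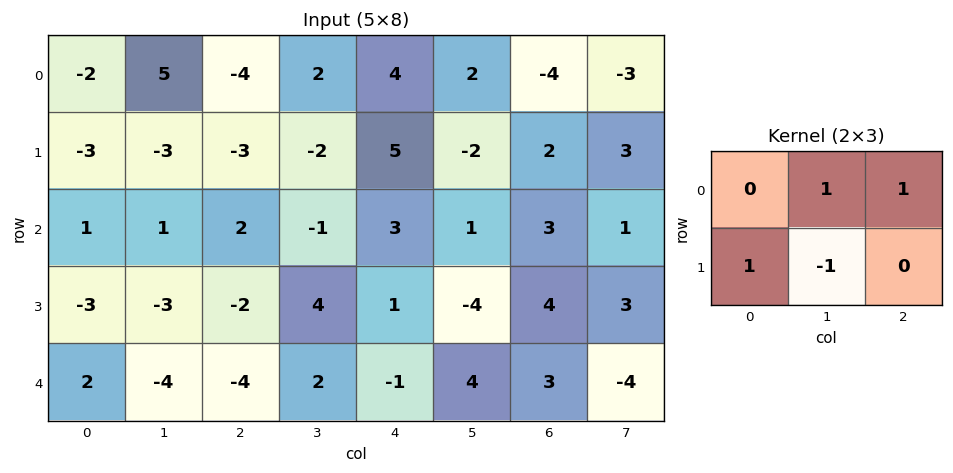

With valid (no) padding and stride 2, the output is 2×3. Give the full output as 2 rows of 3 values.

Output[0,0]: The receptive field on the input at this output position is [-2 5 -4 / -3 -3 -3]. Elementwise product with the kernel and sum: 5·1 + -4·1 + -3·1 + -3·-1.

1 5 5
3 -4 9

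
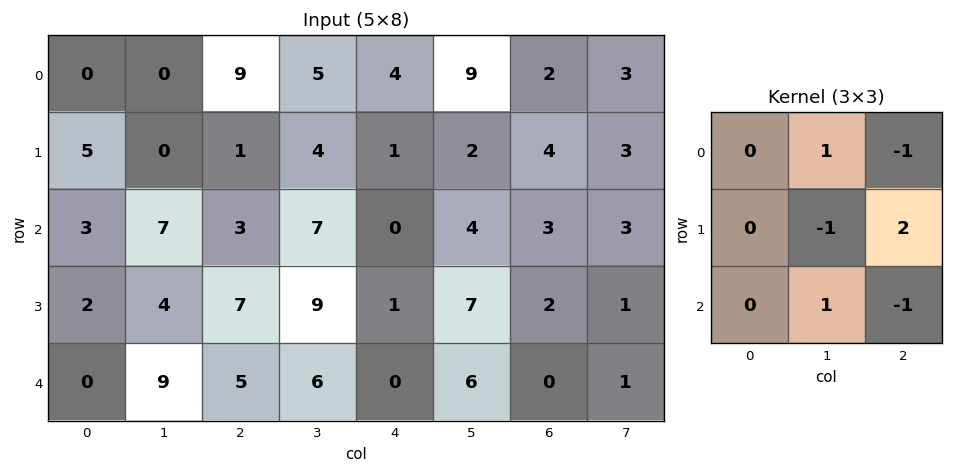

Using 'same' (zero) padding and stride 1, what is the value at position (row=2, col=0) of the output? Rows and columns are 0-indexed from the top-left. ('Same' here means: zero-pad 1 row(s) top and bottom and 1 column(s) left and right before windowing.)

The receptive field on the zero-padded input at this output position is [0 5 0 / 0 3 7 / 0 2 4]. Elementwise product with the kernel and sum: 5·1 + 0·-1 + 3·-1 + 7·2 + 2·1 + 4·-1.

14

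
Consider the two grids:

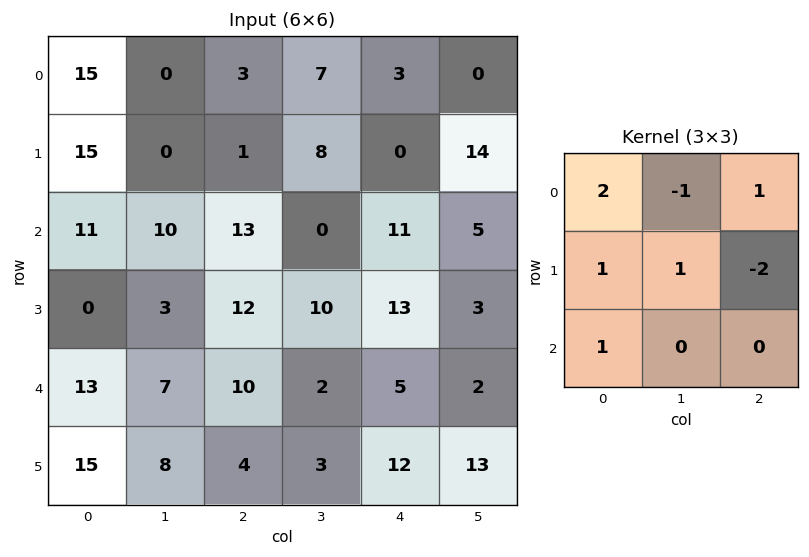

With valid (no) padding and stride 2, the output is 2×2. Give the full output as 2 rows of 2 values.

Output[0,0]: The receptive field on the input at this output position is [15 0 3 / 15 0 1 / 11 10 13]. Elementwise product with the kernel and sum: 15·2 + 0·-1 + 3·1 + 15·1 + 0·1 + 1·-2 + 11·1.
Output[0,1]: The receptive field on the input at this output position is [3 7 3 / 1 8 0 / 13 0 11]. Elementwise product with the kernel and sum: 3·2 + 7·-1 + 3·1 + 1·1 + 8·1 + 0·-2 + 13·1.

57 24
17 43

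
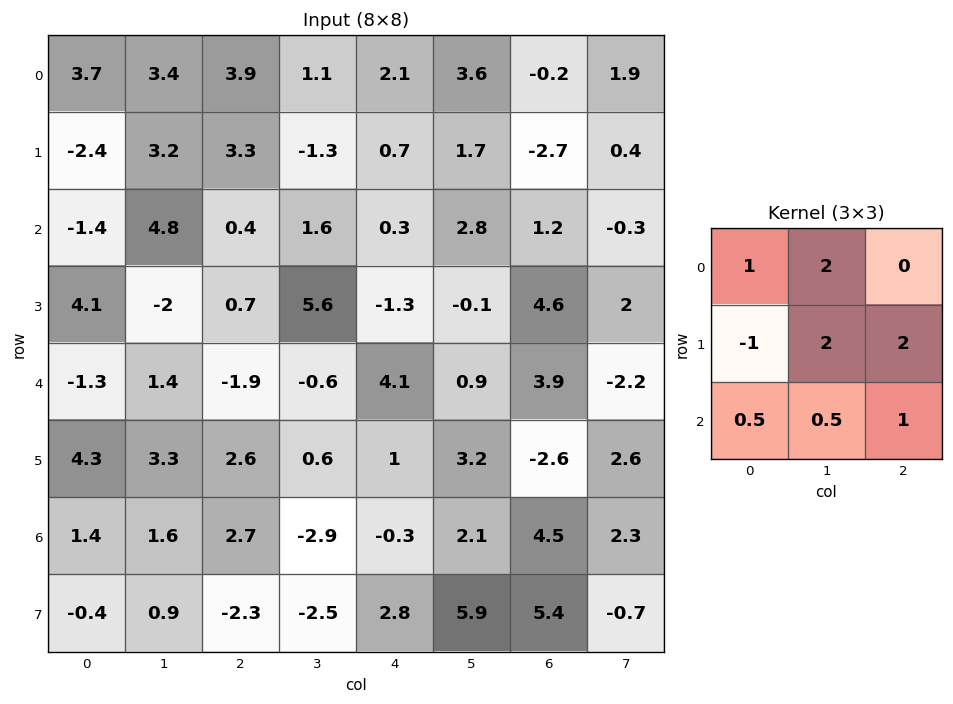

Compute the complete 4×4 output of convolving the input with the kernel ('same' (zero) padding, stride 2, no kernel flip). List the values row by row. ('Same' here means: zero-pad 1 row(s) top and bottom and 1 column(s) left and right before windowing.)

Output[0,0]: The receptive field on the zero-padded input at this output position is [0 0 0 / 0 3.7 3.4 / 0 -2.4 3.2]. Elementwise product with the kernel and sum: 0·1 + 0·2 + 0·-1 + 3.7·2 + 3.4·2 + 0·0.5 + -2.4·0.5 + 3.2·1.

16.2 8.55 11.7 -0.3
2.05 13.95 6.75 -0.45
13.85 -3.45 17.6 14.5
15.3 3.3 15.15 14.45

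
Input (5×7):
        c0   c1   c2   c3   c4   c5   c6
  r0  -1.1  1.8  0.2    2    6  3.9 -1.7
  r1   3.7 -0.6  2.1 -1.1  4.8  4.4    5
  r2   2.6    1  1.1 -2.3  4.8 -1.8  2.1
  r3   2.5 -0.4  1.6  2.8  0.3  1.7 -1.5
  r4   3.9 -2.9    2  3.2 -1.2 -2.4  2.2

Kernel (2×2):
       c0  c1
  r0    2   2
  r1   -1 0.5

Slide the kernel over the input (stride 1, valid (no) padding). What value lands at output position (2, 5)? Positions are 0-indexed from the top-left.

The receptive field on the input at this output position is [-1.8 2.1 / 1.7 -1.5]. Elementwise product with the kernel and sum: -1.8·2 + 2.1·2 + 1.7·-1 + -1.5·0.5.

-1.85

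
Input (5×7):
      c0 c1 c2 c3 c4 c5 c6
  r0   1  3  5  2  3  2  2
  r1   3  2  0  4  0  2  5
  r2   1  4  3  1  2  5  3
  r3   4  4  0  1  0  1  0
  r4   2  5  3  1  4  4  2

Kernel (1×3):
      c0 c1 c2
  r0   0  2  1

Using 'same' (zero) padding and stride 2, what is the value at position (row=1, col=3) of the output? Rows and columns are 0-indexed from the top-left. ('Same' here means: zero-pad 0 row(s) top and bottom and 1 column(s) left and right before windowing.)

The receptive field on the zero-padded input at this output position is [5 3 0]. Elementwise product with the kernel and sum: 3·2 + 0·1.

6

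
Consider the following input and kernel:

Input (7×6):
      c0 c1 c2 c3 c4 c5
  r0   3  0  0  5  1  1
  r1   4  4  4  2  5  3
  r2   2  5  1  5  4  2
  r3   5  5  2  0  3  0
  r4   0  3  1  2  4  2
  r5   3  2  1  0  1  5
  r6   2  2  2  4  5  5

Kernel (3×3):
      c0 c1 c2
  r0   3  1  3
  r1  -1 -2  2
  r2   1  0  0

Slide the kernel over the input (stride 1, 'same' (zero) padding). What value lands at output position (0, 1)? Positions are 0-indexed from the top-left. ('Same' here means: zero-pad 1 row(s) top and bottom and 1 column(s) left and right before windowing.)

1

The receptive field on the zero-padded input at this output position is [0 0 0 / 3 0 0 / 4 4 4]. Elementwise product with the kernel and sum: 0·3 + 0·1 + 0·3 + 3·-1 + 0·-2 + 0·2 + 4·1.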